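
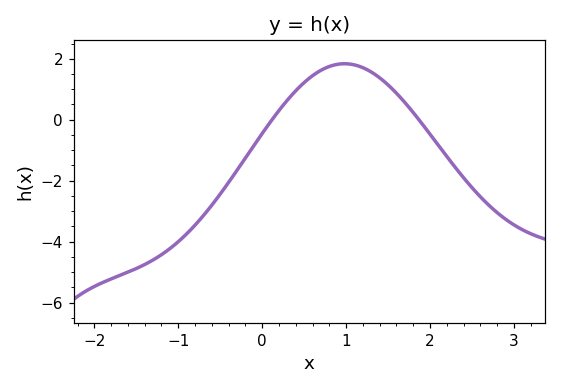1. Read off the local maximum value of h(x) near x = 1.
1.84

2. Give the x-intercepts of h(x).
0.118, 1.87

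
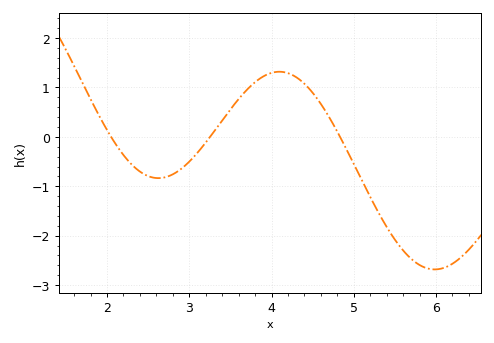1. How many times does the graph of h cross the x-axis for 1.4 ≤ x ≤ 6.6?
3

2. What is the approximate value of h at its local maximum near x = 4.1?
1.32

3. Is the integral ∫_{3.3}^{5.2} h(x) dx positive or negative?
positive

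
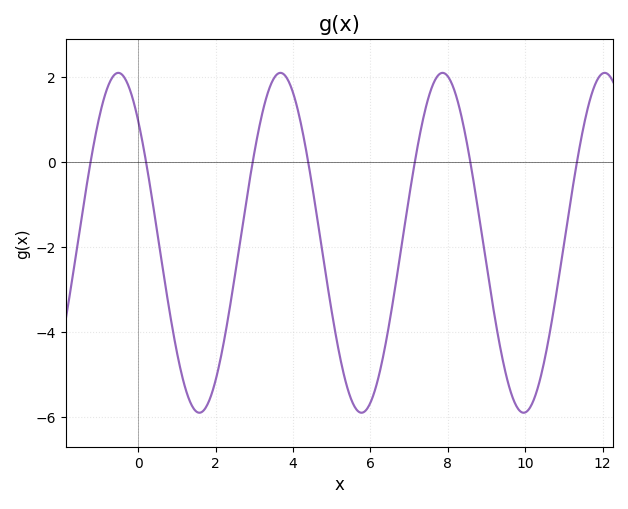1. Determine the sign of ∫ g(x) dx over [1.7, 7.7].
negative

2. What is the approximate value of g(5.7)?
-5.8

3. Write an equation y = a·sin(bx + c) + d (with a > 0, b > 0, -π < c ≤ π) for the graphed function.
y = 3.99sin(1.5x + 2.3) - 1.9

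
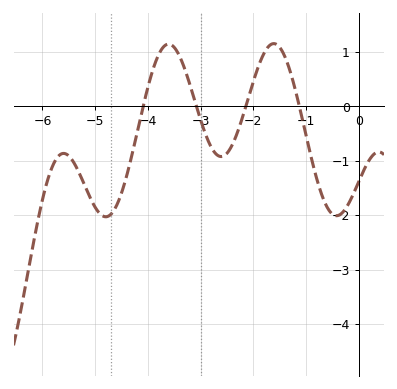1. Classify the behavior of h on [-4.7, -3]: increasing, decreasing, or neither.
neither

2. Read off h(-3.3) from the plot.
0.7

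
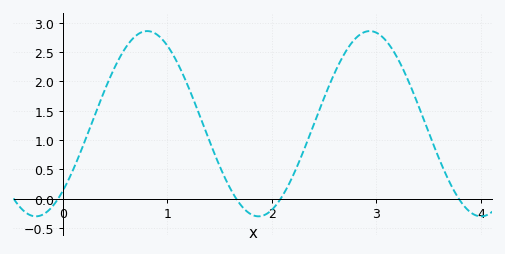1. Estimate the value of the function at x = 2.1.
0.045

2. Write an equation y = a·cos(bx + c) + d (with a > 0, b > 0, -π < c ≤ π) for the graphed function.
y = 1.58cos(2.95x - 2.38) + 1.28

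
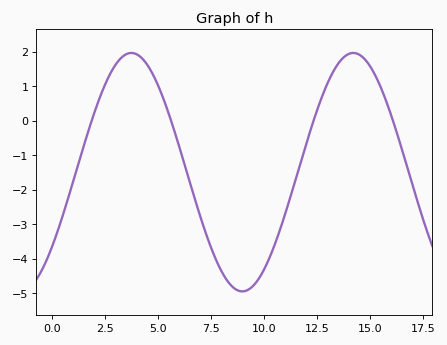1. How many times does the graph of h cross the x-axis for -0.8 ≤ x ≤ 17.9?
4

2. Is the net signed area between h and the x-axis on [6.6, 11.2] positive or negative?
negative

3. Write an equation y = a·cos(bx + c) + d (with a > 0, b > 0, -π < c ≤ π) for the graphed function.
y = 3.46cos(0.6x - 2.24) - 1.49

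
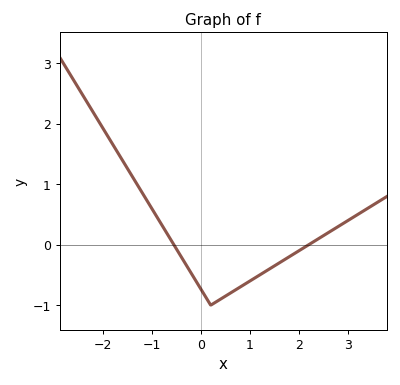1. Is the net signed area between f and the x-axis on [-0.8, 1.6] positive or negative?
negative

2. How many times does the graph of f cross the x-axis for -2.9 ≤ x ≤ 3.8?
2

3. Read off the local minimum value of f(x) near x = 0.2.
-1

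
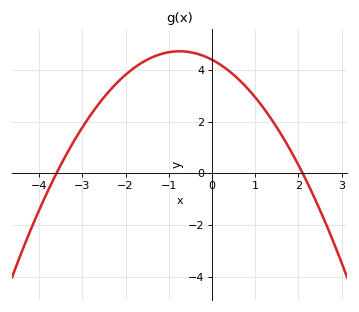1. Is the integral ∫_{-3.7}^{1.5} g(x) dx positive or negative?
positive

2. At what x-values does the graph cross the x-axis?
-3.6, 2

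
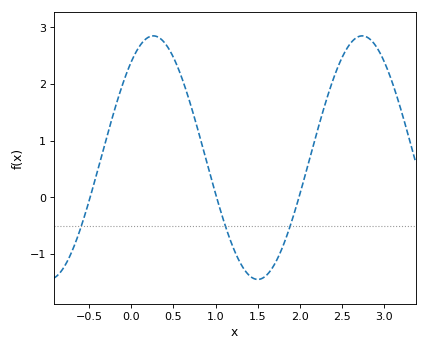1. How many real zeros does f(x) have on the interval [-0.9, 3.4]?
3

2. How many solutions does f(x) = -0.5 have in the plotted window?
3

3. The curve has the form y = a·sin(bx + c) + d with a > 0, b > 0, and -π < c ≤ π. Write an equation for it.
y = 2.15sin(2.5x + 0.91) + 0.7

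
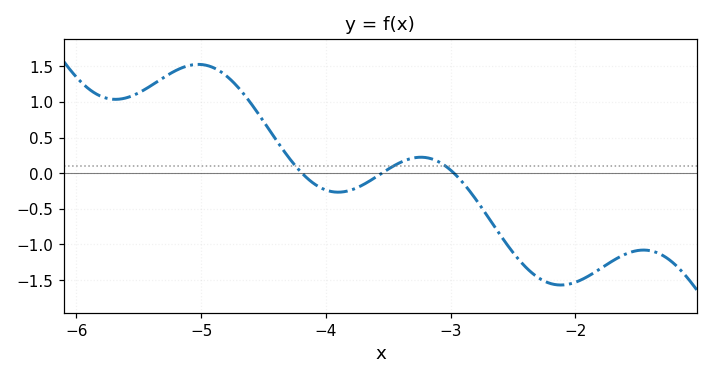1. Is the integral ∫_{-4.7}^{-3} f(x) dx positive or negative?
positive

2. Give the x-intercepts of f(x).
-4.2, -3.6, -3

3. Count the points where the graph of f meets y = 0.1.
3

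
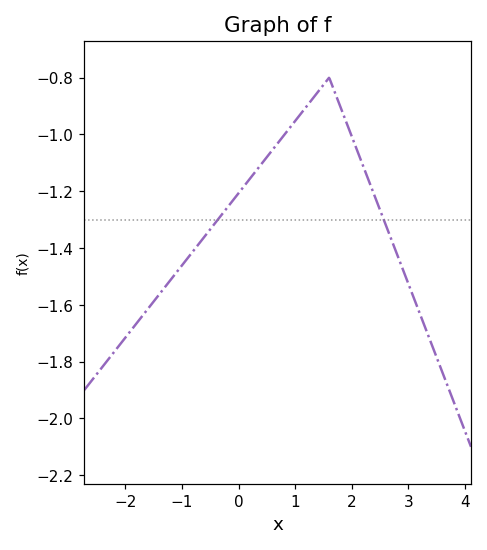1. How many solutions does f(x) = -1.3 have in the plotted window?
2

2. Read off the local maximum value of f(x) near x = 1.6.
-0.8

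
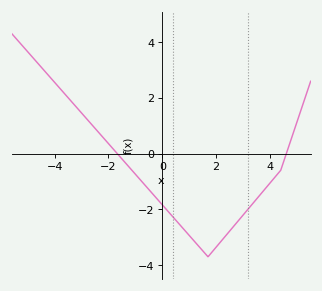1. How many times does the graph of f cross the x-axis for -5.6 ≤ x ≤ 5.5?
2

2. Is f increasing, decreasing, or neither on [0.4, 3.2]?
neither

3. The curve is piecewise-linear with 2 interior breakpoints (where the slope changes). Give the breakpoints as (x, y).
(1.7, -3.7); (4.4, -0.6)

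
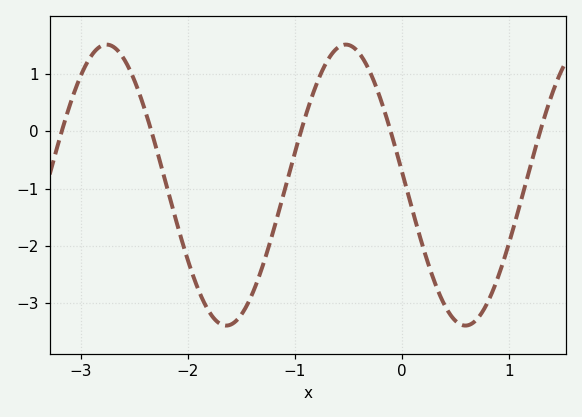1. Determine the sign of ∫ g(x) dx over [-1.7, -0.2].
negative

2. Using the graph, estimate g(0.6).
-3.39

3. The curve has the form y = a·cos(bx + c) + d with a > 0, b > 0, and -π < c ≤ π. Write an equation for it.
y = 2.45cos(2.81x + 1.47) - 0.94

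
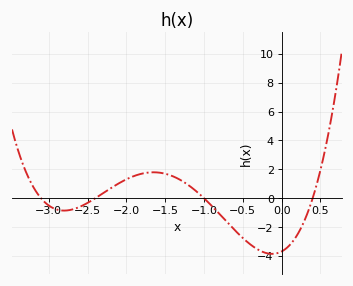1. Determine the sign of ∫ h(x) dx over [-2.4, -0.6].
positive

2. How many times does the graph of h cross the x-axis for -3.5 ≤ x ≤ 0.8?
4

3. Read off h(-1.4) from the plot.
1.6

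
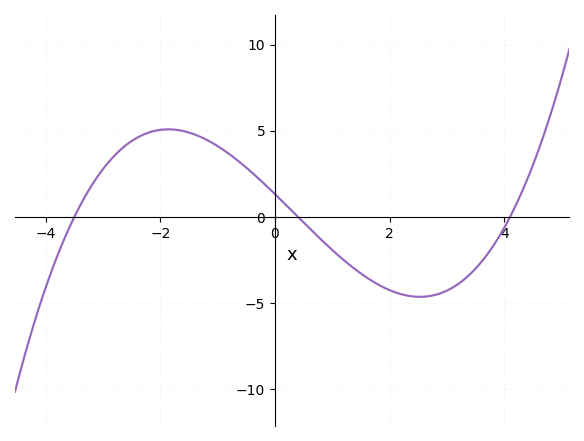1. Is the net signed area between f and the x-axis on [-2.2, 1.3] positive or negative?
positive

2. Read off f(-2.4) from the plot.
4.6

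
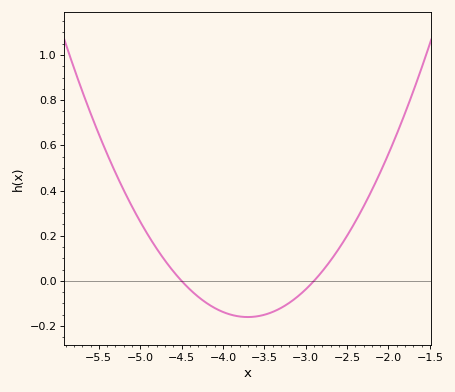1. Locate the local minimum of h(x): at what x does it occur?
-3.7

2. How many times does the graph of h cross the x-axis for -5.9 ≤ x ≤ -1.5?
2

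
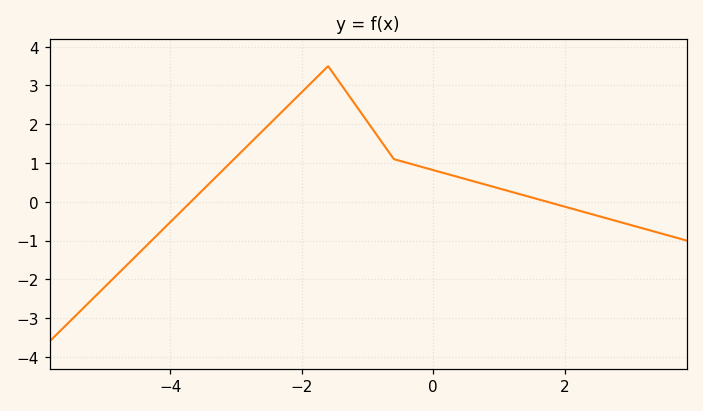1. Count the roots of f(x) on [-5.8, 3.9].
2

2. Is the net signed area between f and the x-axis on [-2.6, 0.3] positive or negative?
positive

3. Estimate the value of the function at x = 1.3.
0.2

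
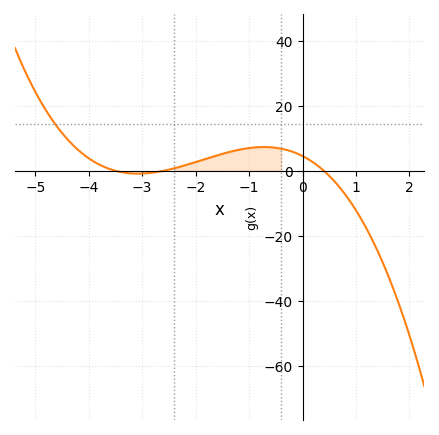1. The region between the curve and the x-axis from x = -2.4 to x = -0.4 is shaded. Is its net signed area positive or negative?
positive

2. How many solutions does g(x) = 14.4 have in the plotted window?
1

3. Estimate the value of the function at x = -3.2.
0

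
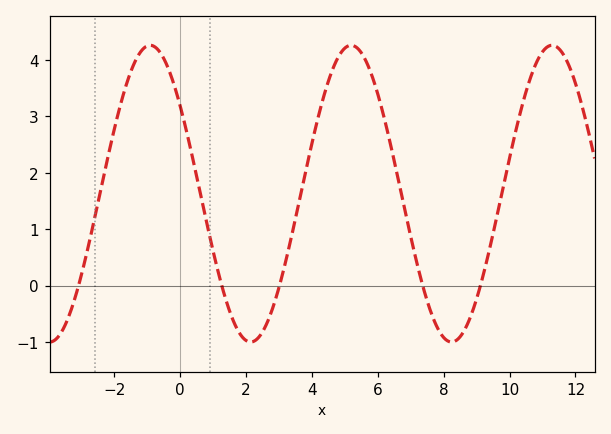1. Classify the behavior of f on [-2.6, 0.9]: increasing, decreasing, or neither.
neither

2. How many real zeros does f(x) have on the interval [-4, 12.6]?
5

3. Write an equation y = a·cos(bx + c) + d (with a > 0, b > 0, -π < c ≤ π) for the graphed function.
y = 2.63cos(1.03x + 0.94) + 1.63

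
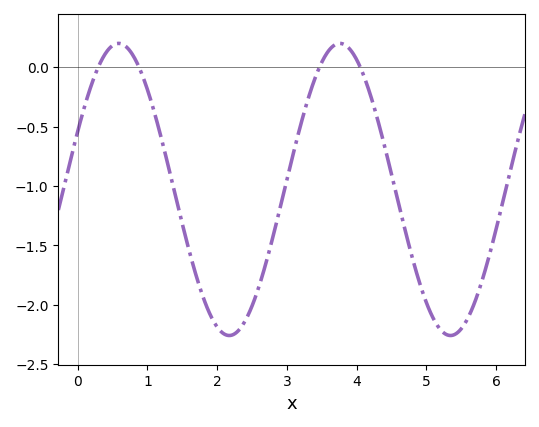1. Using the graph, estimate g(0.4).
0.1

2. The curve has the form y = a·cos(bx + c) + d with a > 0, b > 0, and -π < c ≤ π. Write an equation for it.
y = 1.23cos(2x - 1.2) - 1.03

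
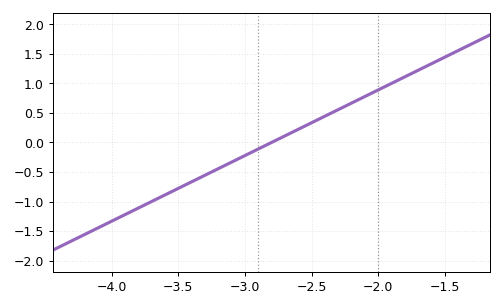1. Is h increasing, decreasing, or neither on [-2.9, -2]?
increasing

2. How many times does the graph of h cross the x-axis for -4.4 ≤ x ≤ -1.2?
1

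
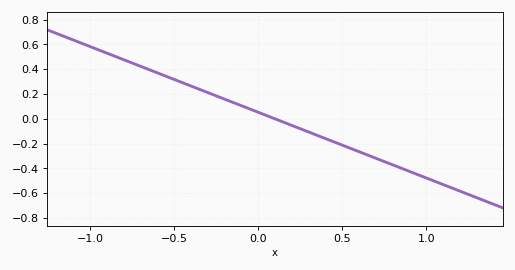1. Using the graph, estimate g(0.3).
-0.106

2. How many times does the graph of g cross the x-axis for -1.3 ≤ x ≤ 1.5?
1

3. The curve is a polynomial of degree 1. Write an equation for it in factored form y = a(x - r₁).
y = -0.53(x - 0.1)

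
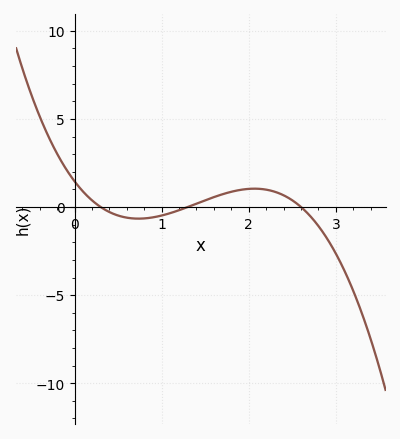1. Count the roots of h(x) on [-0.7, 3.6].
3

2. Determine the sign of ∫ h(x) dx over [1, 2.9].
positive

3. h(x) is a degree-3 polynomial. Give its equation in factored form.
y = -1.44(x - 0.3)(x - 1.3)(x - 2.6)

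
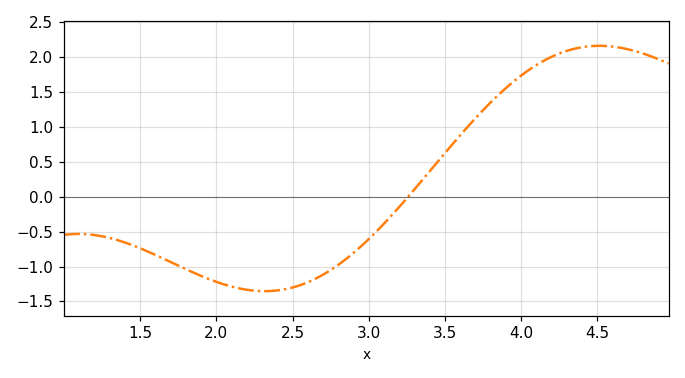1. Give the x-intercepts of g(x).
3.26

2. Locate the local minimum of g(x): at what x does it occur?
2.32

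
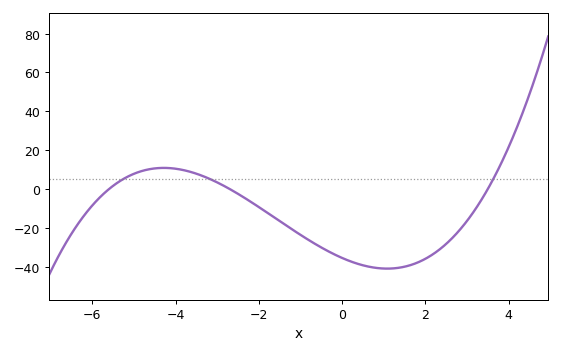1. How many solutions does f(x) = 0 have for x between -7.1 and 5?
3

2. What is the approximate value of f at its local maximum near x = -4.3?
10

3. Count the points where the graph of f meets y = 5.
3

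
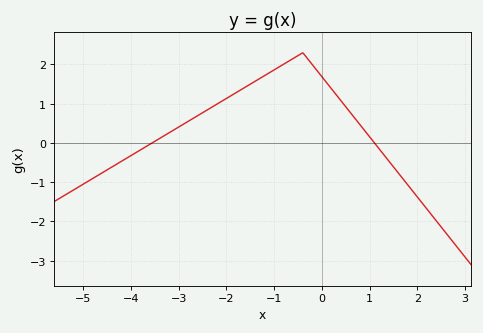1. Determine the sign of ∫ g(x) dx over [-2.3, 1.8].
positive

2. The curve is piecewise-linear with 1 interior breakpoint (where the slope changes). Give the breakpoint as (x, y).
(-0.4, 2.3)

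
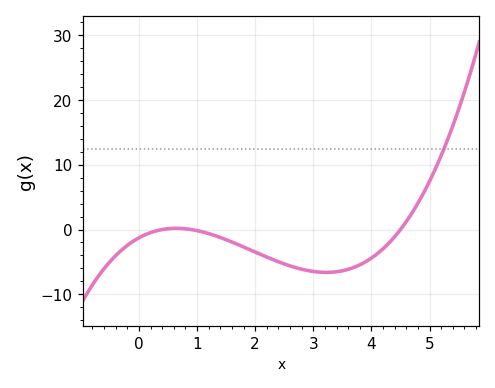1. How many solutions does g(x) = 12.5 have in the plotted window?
1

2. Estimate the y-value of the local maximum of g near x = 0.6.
0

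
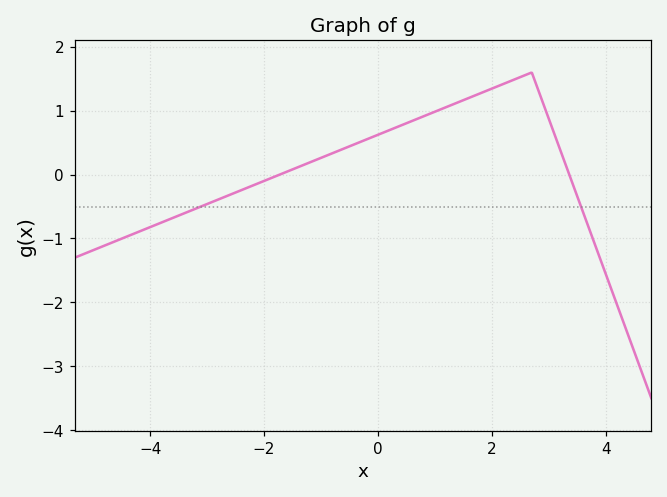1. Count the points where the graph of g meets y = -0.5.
2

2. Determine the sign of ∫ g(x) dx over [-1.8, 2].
positive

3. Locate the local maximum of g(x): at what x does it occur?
2.7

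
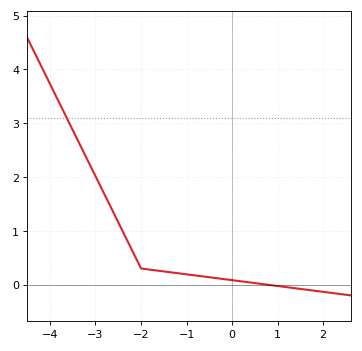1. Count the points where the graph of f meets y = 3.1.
1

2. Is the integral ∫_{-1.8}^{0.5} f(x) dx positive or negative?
positive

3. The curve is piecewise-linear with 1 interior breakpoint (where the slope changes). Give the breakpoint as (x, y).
(-2, 0.3)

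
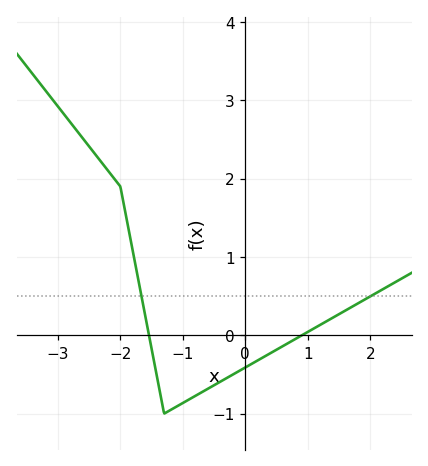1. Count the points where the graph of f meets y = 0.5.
2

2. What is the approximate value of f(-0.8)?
-0.8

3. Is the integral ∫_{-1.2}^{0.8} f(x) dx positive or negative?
negative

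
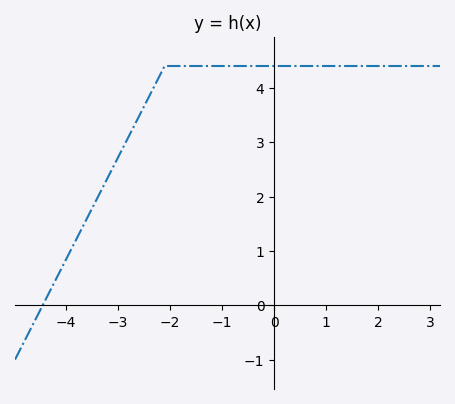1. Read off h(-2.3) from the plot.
4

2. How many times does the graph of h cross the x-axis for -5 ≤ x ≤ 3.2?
1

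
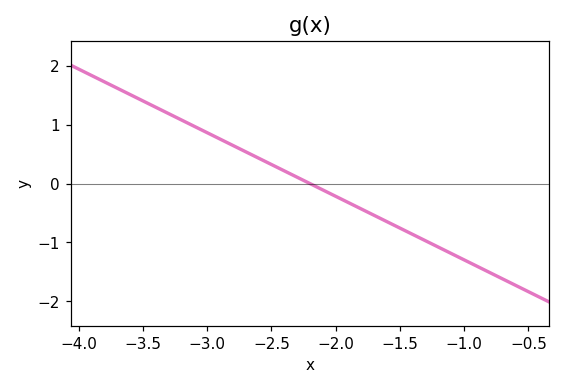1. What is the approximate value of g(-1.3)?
-0.972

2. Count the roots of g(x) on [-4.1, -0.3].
1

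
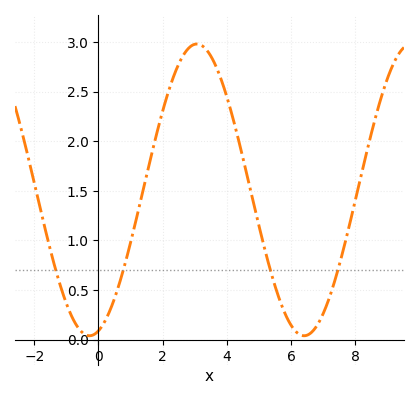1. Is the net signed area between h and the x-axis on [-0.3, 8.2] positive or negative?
positive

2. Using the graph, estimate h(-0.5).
0.072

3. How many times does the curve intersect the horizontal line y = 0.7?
4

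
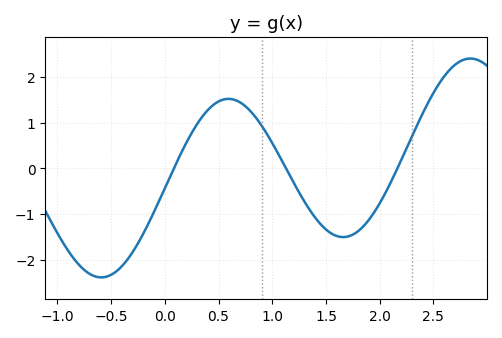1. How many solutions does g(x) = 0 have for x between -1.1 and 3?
3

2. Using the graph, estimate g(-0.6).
-2.4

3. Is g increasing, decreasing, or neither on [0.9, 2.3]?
neither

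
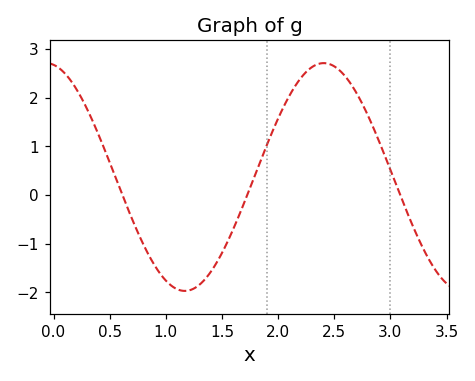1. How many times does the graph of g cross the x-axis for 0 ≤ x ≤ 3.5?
3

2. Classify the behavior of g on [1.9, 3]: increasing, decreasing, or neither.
neither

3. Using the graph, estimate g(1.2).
-1.96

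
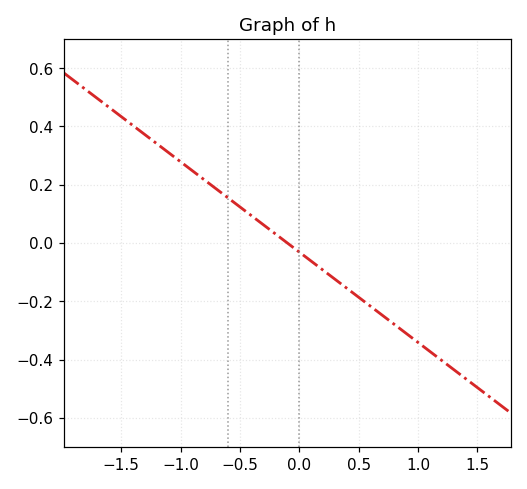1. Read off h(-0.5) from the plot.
0.12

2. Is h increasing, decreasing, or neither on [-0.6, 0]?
decreasing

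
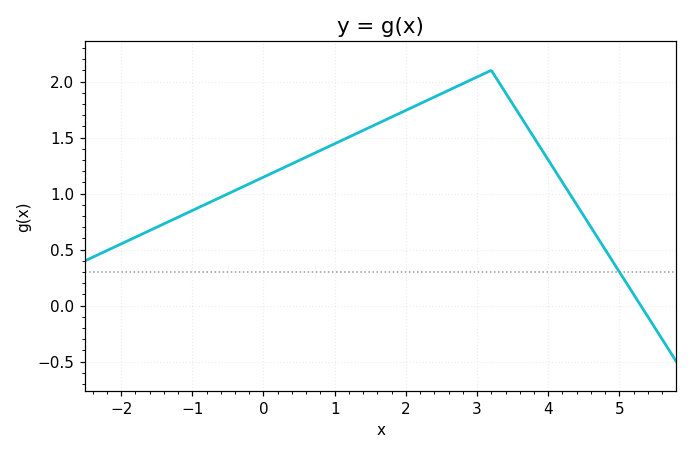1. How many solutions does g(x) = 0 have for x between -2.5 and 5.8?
1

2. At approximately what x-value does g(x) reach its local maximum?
3.2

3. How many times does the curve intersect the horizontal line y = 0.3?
1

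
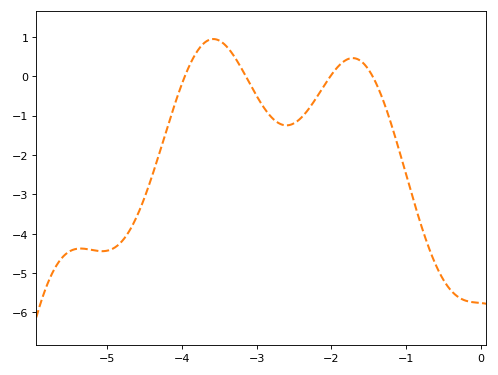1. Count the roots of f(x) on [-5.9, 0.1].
4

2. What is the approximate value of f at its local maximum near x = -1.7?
0.5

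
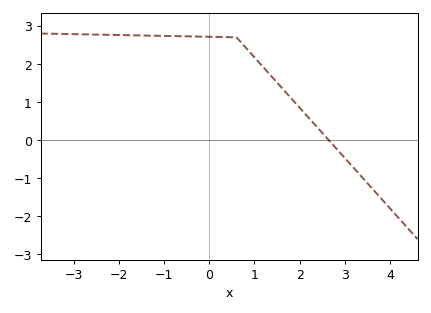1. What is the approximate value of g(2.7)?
-0.1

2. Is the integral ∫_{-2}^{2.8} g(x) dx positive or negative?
positive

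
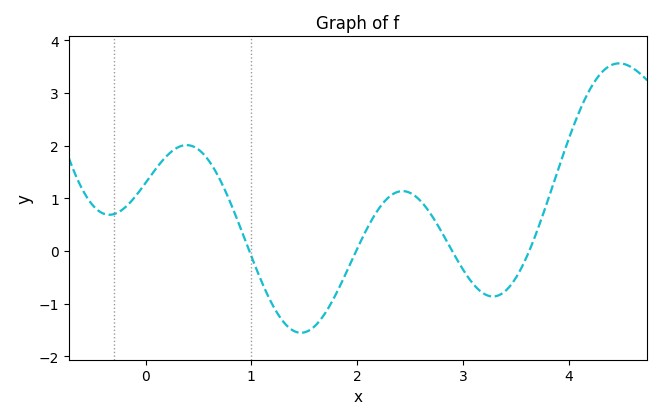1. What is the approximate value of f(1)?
-0.097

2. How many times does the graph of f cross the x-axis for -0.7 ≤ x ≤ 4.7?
4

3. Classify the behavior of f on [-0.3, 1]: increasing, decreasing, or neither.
neither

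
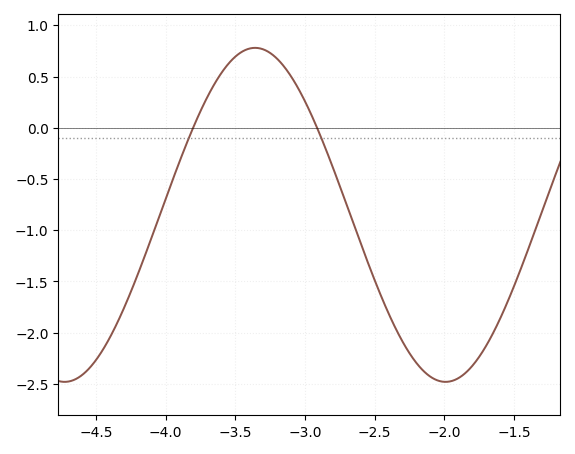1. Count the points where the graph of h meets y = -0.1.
2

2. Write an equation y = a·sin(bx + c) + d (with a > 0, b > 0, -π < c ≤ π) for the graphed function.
y = 1.63sin(2.3x + 3) - 0.85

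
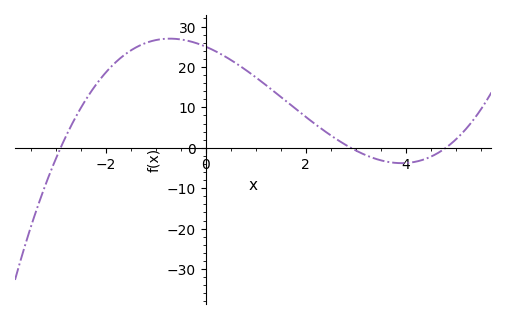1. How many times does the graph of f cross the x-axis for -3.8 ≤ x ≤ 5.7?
3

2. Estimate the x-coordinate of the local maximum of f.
-0.8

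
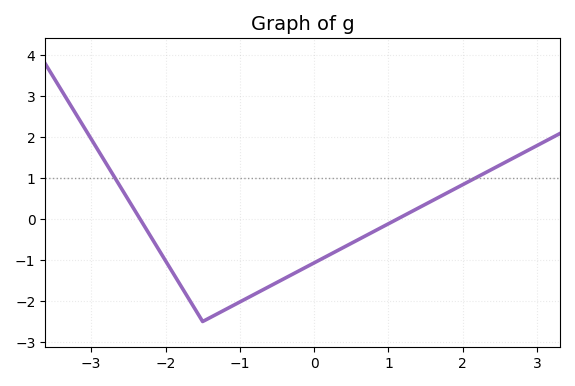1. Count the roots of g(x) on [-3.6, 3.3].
2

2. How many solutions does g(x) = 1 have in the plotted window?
2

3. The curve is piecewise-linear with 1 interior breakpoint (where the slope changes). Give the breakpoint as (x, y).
(-1.5, -2.5)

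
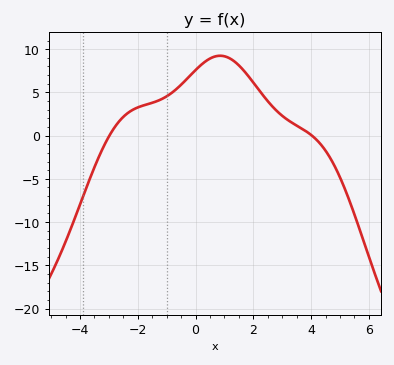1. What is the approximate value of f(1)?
9.18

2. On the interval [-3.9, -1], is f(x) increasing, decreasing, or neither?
increasing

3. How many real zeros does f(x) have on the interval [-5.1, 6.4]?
2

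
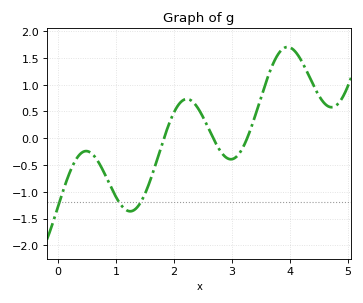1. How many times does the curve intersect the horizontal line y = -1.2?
3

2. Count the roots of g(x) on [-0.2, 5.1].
3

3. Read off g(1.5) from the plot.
-1.05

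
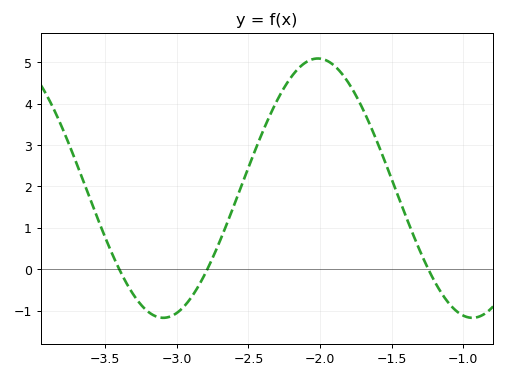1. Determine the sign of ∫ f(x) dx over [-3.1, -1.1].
positive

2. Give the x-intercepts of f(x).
-3.4, -2.79, -1.24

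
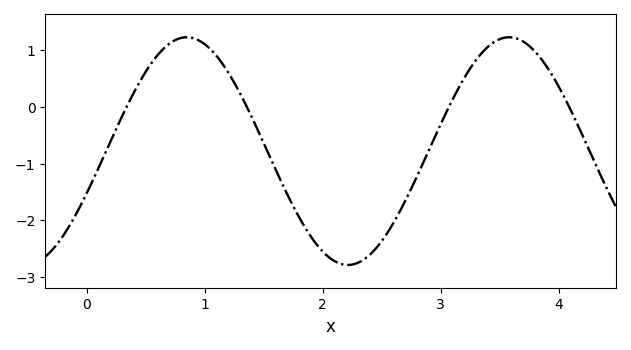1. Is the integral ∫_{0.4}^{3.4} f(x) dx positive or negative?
negative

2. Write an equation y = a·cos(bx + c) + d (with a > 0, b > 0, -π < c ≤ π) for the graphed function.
y = 2.01cos(2.3x - 1.95) - 0.78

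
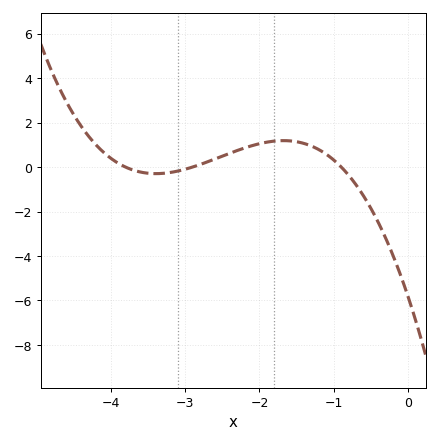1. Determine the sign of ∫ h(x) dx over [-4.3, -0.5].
positive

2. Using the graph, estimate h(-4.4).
1.8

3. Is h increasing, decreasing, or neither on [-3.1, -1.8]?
increasing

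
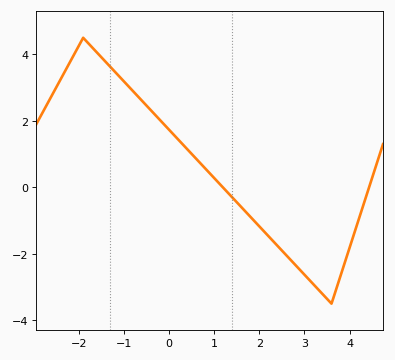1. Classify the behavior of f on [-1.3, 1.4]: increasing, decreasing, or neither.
decreasing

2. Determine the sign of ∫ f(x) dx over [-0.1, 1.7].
positive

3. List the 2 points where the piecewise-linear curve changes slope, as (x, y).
(-1.9, 4.5); (3.6, -3.5)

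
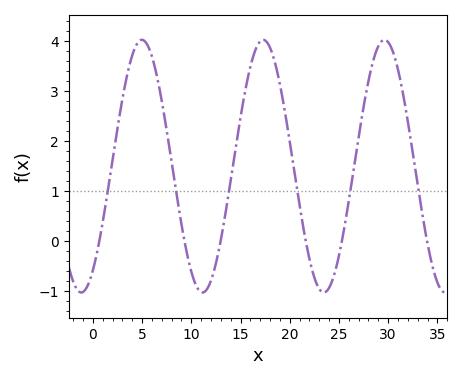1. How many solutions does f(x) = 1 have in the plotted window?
6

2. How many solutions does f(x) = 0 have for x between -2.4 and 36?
6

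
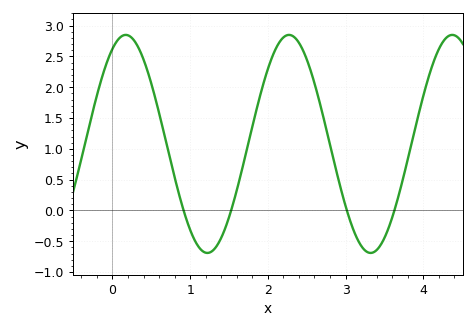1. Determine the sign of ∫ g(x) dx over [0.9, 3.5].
positive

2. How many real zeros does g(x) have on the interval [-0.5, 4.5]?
4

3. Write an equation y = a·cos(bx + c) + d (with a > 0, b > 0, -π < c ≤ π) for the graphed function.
y = 1.77cos(3x - 0.51) + 1.08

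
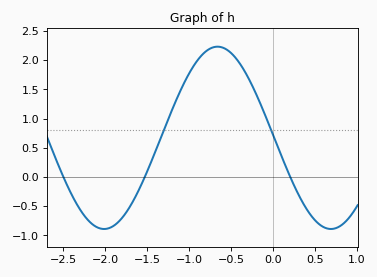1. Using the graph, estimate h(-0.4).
1.95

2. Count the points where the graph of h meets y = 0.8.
2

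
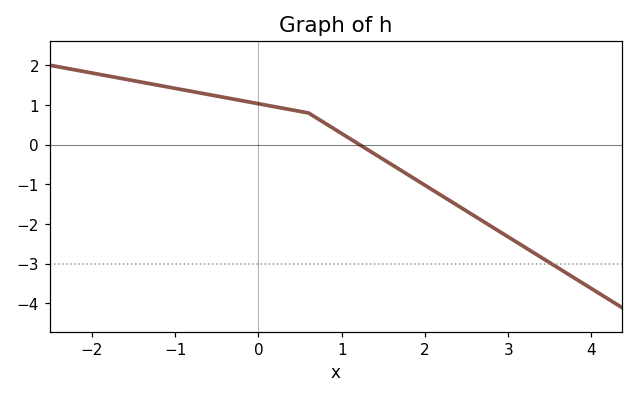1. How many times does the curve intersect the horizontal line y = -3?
1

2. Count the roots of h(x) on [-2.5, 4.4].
1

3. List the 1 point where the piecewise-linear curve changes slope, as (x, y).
(0.6, 0.8)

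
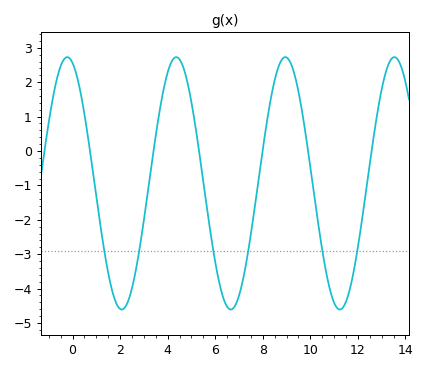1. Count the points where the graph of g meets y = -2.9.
6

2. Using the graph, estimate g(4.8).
2.08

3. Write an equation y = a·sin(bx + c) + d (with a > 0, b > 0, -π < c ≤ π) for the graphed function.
y = 3.67sin(1.37x + 1.88) - 0.94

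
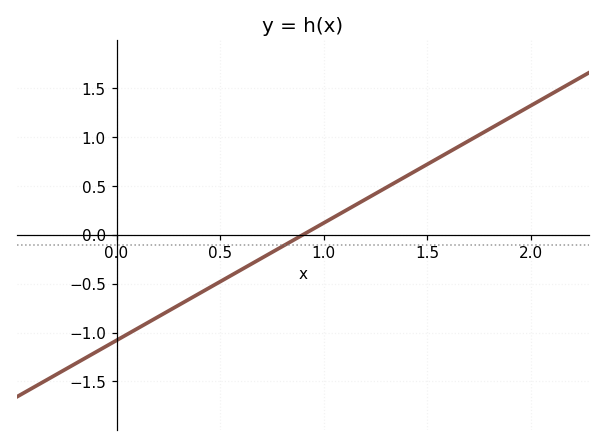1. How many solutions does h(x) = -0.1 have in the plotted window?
1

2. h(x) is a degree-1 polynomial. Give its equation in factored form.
y = 1.2(x - 0.9)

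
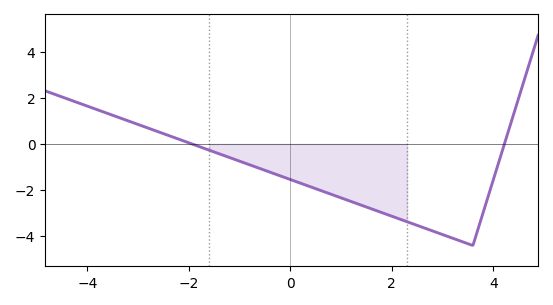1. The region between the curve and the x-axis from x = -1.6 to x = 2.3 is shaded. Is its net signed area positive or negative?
negative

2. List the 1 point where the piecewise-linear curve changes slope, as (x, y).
(3.6, -4.4)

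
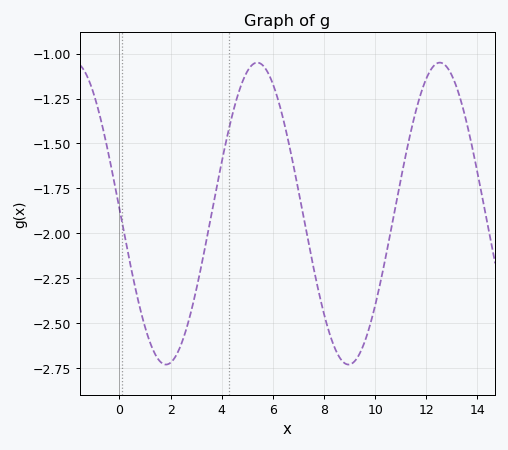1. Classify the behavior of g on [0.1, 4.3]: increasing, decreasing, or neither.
neither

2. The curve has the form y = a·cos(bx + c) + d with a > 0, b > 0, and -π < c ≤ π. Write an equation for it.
y = 0.84cos(0.88x + 1.54) - 1.89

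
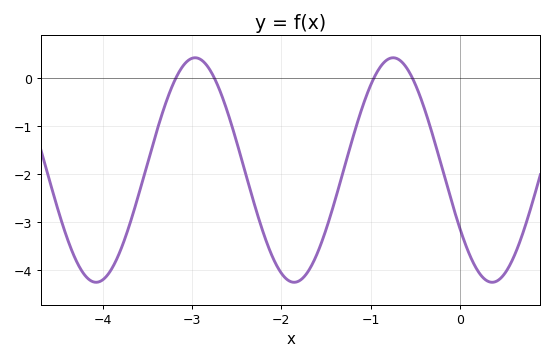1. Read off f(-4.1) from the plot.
-4.25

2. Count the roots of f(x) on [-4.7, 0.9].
4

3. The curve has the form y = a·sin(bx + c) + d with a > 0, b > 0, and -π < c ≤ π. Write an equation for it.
y = 2.34sin(2.83x - 2.6) - 1.92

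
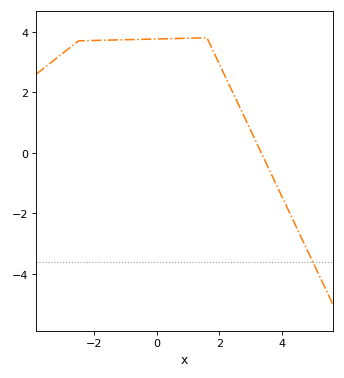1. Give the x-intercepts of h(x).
3.4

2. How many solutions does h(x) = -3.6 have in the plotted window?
1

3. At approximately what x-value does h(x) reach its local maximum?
1.6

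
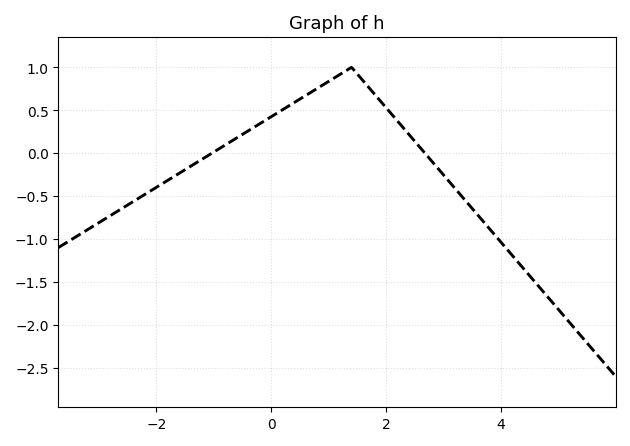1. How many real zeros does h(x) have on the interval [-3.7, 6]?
2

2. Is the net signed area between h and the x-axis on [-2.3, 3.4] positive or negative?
positive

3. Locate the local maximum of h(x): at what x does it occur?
1.4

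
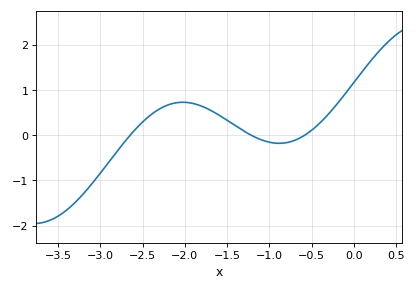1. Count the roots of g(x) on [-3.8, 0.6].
3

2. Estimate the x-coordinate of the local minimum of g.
-0.9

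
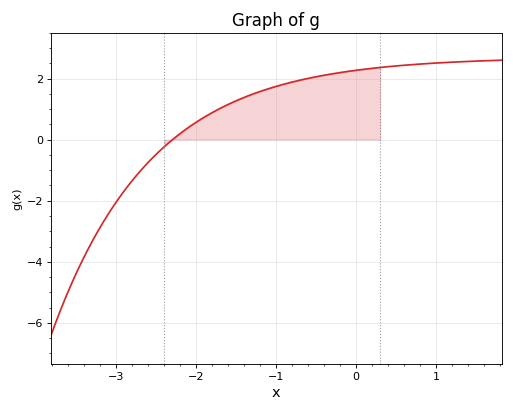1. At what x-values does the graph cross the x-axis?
-2.3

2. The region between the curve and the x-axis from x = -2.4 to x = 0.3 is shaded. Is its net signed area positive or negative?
positive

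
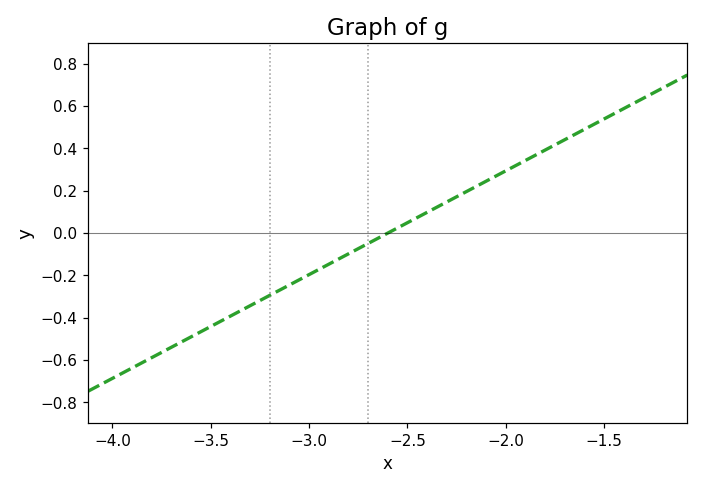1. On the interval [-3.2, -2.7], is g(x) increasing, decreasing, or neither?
increasing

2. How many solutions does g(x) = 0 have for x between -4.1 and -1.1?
1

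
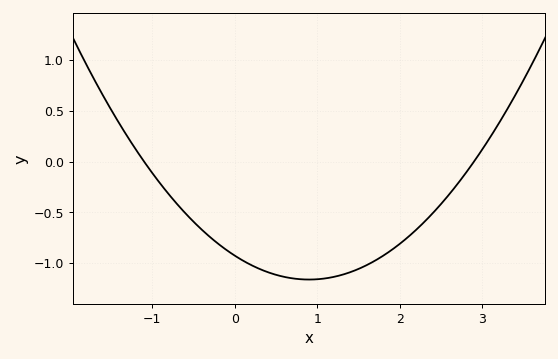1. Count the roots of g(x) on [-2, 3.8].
2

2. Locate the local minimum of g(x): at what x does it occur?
0.9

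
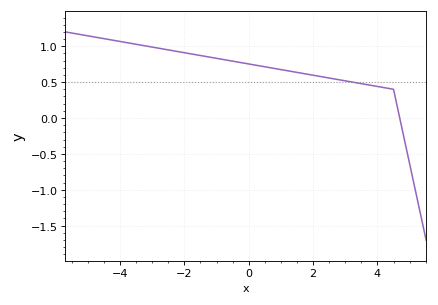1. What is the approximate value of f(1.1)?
0.65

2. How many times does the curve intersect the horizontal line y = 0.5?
1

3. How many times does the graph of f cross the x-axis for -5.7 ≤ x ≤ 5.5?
1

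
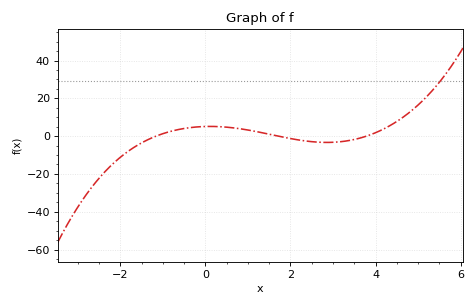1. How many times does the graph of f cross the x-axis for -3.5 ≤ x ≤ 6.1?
3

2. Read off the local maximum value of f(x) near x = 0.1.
6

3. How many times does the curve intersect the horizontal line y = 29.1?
1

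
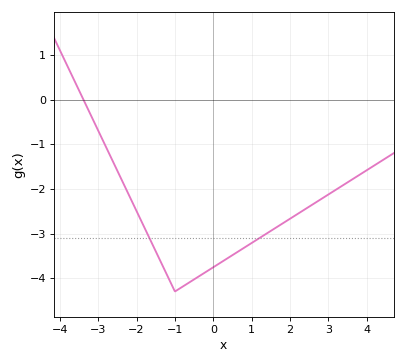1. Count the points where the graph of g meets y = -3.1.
2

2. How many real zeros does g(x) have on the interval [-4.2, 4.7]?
1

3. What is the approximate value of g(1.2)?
-3.1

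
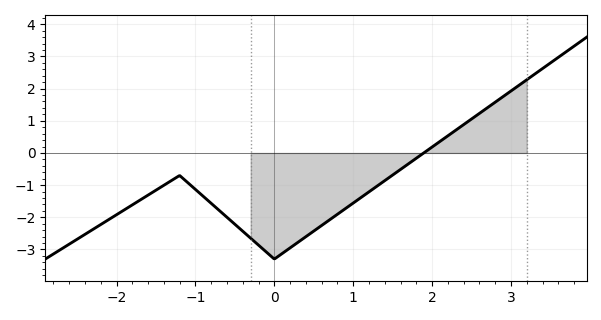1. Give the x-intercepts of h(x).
1.9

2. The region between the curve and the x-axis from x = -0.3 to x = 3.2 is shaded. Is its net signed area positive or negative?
negative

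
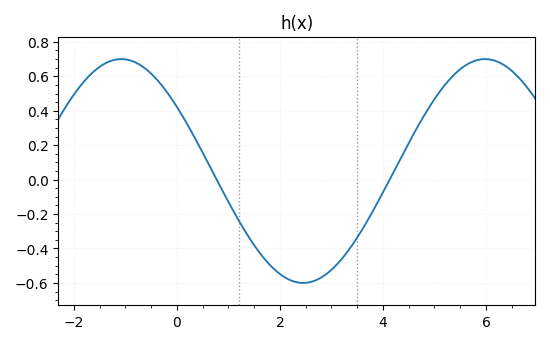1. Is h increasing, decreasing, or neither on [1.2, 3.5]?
neither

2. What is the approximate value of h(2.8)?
-0.569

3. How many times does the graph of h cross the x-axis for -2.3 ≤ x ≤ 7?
2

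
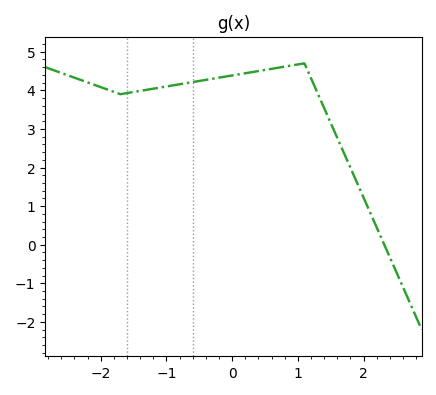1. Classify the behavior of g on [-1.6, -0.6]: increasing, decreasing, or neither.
increasing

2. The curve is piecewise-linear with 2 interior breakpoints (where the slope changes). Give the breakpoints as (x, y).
(-1.7, 3.9); (1.1, 4.7)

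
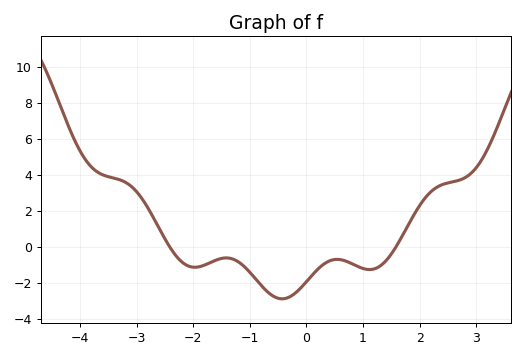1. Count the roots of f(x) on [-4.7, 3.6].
2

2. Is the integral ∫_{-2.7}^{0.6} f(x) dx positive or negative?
negative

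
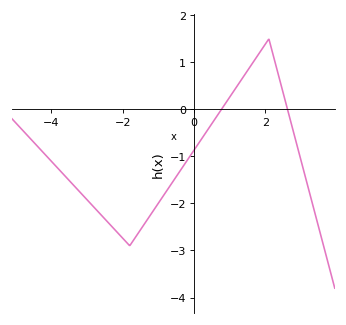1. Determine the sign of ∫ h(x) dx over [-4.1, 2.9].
negative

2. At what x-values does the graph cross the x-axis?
0.8, 2.6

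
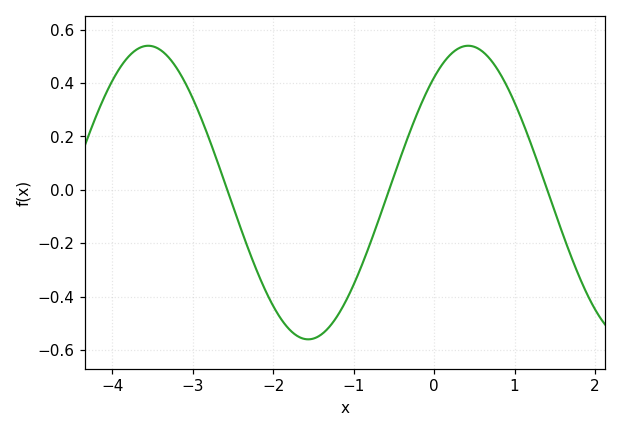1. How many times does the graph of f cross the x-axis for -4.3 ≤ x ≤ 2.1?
3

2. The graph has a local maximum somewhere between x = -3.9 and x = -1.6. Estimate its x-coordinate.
-3.6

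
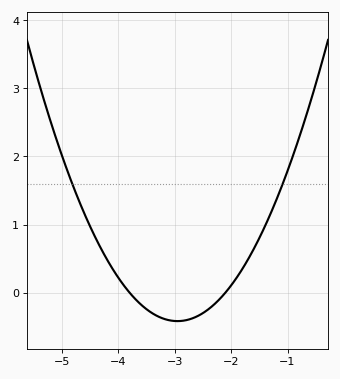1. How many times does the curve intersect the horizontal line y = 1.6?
2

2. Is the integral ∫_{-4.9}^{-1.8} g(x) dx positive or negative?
positive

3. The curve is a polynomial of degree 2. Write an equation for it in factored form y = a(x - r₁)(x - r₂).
y = 0.58(x + 3.8)(x + 2.1)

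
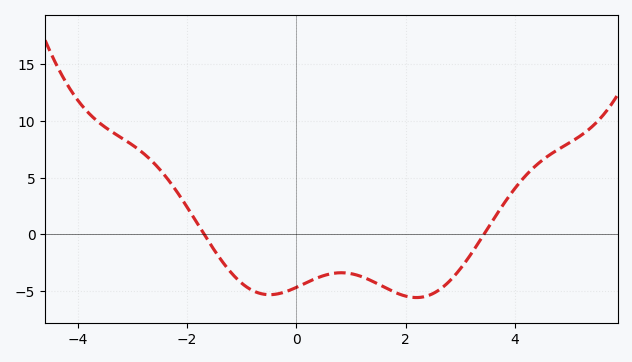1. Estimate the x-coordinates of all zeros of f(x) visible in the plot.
-1.6, 3.4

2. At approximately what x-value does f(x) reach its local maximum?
0.8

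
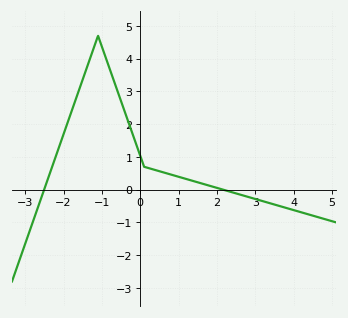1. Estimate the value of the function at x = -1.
4.4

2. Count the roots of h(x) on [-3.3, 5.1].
2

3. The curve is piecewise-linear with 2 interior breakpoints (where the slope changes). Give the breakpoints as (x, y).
(-1.1, 4.7); (0.1, 0.7)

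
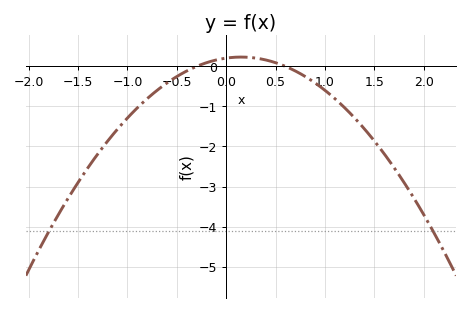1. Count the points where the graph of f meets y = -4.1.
2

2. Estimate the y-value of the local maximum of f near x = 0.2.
0.233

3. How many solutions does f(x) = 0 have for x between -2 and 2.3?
2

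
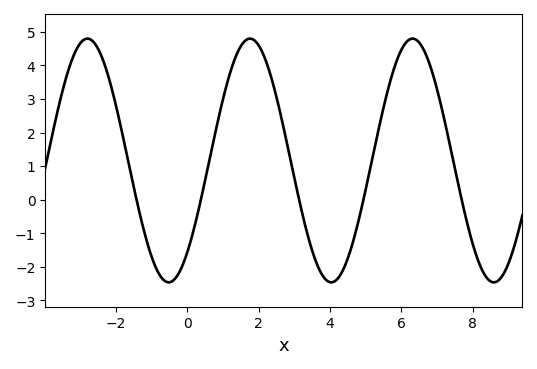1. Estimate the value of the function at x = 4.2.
-2.4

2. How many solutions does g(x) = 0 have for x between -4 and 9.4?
5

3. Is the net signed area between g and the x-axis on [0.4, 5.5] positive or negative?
positive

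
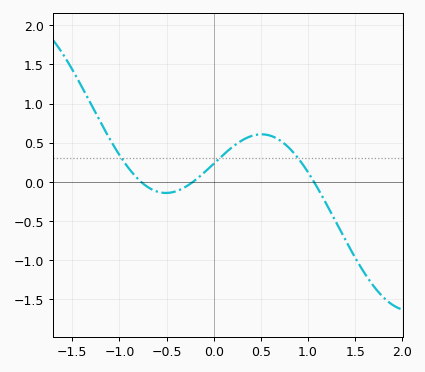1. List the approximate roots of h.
-0.75, -0.2, 1.05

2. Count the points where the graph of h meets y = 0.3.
3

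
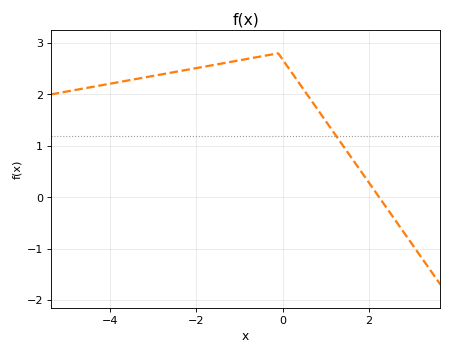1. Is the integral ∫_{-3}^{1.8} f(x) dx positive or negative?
positive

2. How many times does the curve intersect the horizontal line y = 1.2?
1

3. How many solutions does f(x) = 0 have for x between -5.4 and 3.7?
1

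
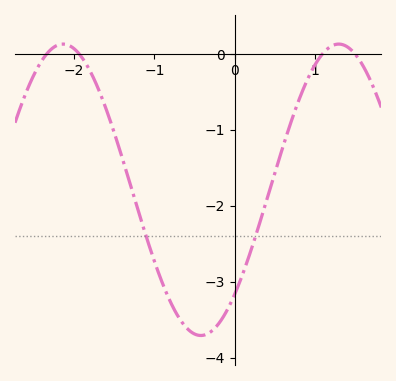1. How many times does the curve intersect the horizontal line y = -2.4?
2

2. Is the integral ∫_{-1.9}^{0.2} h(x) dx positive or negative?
negative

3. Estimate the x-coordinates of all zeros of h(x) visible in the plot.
-2.34, -1.94, 1.09, 1.5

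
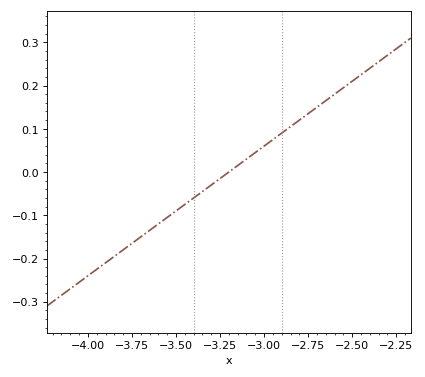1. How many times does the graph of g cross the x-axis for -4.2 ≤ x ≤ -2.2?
1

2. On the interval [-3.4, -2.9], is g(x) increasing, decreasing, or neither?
increasing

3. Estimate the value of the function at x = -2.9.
0.09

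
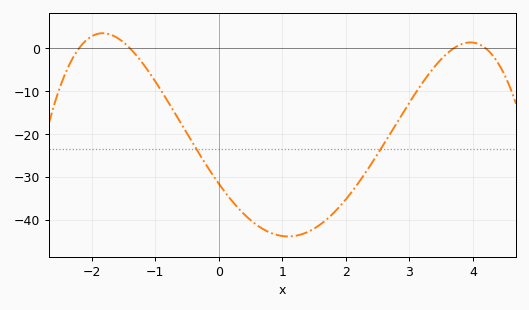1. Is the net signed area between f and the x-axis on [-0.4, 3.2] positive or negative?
negative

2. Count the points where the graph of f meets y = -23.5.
2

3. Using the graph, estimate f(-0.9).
-10.1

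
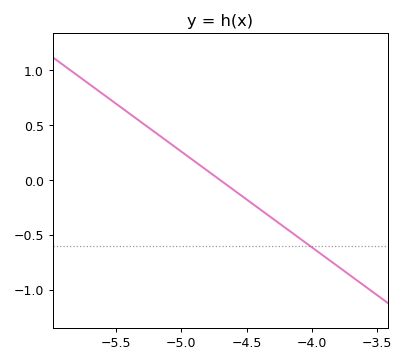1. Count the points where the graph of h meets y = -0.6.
1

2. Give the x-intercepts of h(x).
-4.7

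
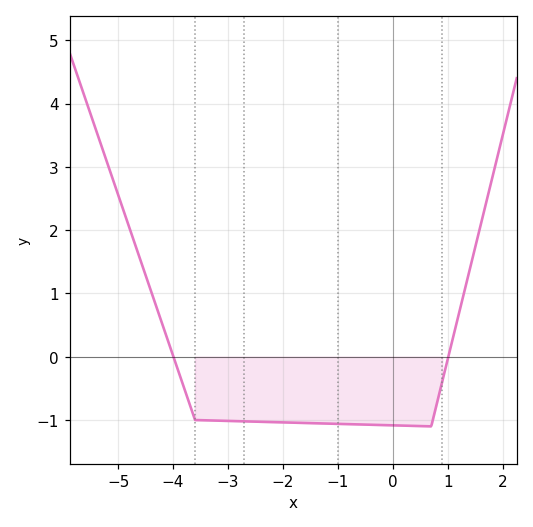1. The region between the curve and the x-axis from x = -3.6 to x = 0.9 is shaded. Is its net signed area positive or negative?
negative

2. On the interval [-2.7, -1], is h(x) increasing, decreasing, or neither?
decreasing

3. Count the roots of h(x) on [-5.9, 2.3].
2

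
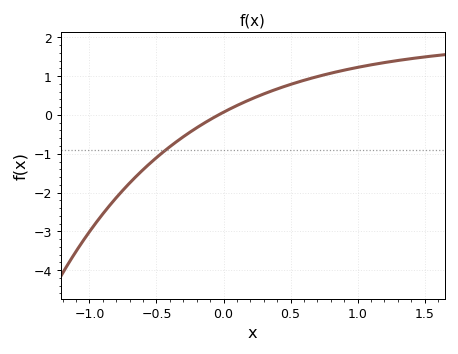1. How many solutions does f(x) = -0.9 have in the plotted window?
1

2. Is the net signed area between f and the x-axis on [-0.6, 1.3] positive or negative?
positive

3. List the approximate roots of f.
-0.05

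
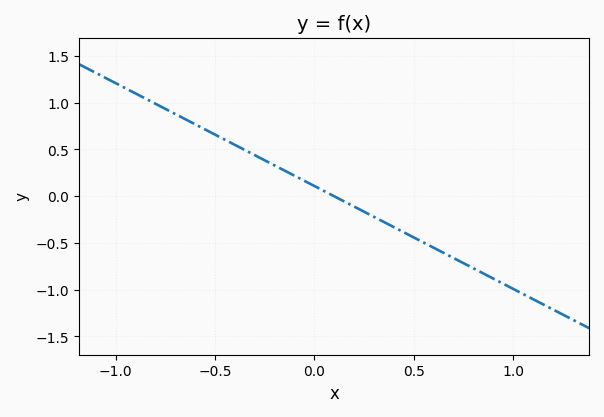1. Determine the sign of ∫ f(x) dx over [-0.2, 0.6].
negative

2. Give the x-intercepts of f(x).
0.1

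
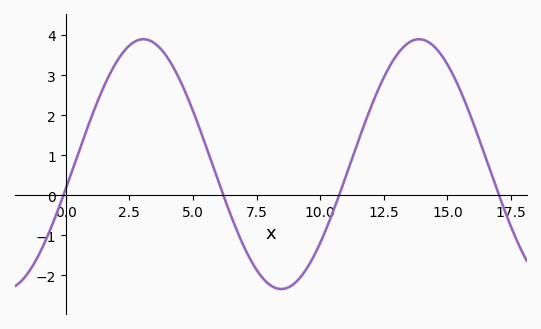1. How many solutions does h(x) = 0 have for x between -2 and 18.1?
4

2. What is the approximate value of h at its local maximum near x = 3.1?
3.9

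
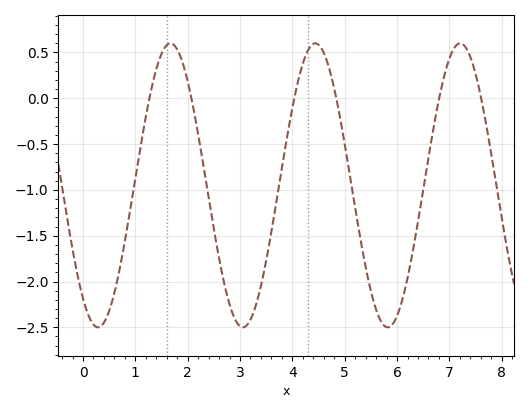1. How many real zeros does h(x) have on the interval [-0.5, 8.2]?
6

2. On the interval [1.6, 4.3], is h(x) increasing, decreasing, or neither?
neither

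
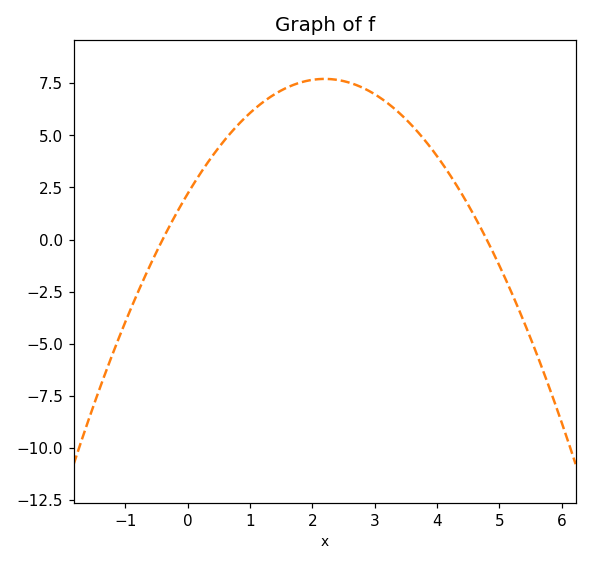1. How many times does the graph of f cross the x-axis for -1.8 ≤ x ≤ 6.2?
2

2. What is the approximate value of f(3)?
6.98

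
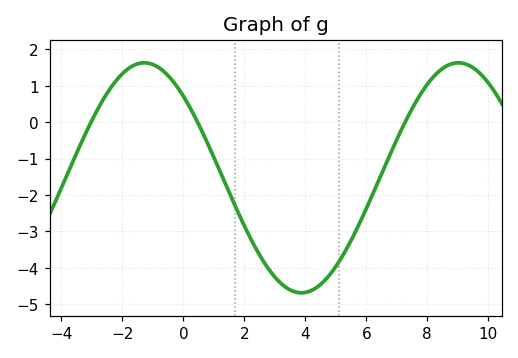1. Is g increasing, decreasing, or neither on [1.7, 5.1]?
neither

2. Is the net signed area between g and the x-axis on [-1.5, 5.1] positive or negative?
negative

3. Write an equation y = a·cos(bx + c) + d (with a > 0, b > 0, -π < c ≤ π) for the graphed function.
y = 3.16cos(0.61x + 0.78) - 1.53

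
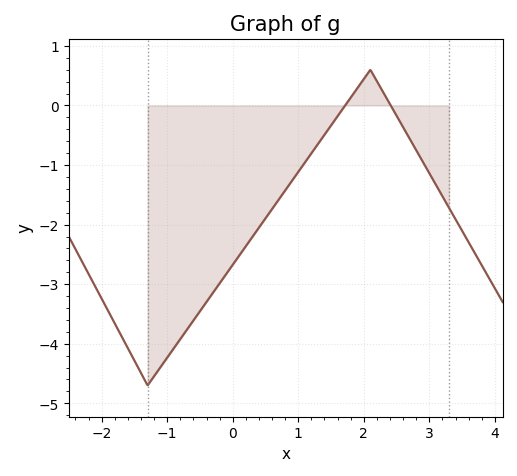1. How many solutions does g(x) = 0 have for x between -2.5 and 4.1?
2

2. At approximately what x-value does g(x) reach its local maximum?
2.1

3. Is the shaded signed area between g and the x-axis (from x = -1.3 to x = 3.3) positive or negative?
negative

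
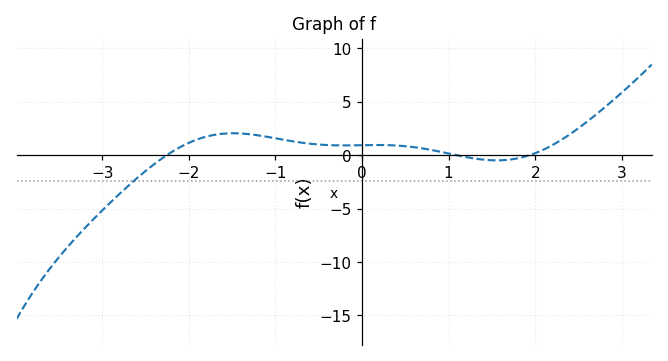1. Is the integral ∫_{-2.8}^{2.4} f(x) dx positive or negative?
positive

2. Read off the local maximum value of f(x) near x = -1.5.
2.04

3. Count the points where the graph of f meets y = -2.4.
1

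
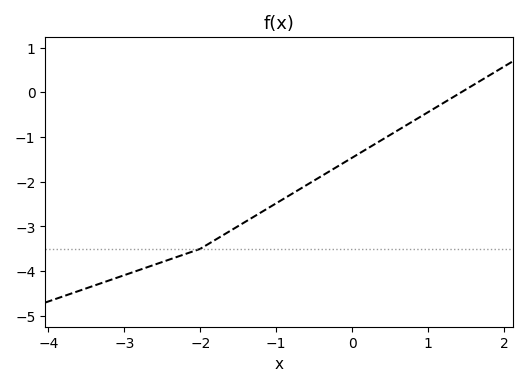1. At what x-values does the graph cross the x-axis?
1.4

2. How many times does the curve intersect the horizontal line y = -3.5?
1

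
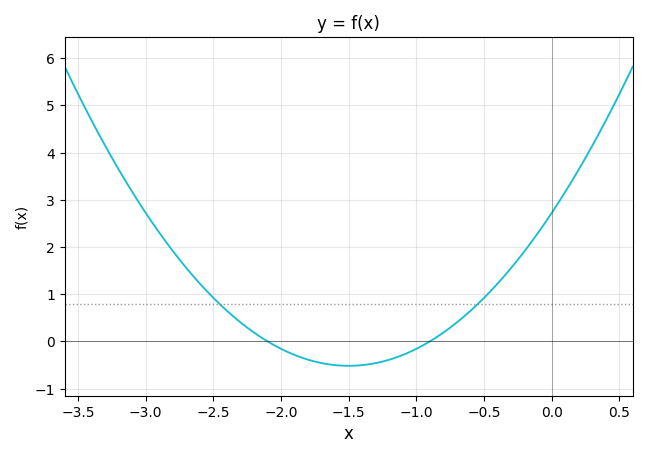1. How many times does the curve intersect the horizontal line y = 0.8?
2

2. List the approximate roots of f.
-2.1, -0.9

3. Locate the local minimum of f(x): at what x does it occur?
-1.5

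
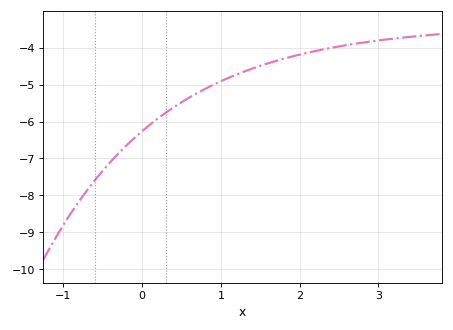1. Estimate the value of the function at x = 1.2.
-4.72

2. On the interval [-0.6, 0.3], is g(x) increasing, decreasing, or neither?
increasing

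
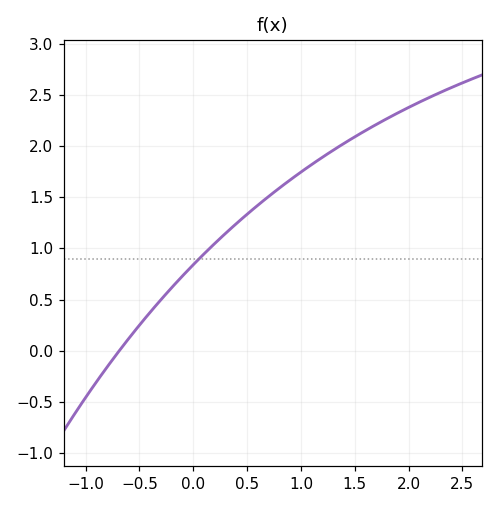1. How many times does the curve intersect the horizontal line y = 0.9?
1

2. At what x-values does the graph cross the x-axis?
-0.7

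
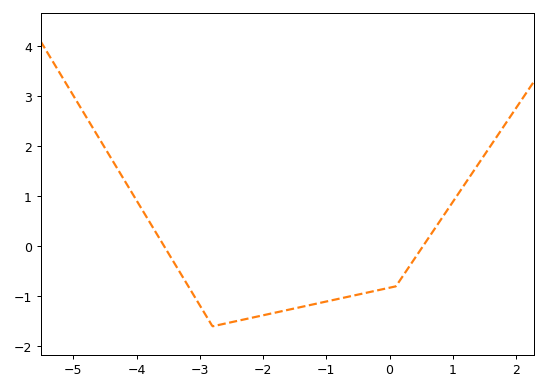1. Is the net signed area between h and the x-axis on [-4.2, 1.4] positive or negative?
negative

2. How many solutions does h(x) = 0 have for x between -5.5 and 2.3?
2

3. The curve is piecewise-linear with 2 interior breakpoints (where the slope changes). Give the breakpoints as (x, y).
(-2.8, -1.6); (0.1, -0.8)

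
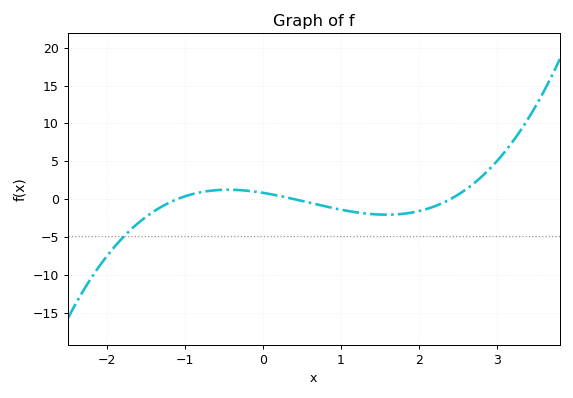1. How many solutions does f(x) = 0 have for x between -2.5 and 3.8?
3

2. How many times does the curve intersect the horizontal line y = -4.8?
1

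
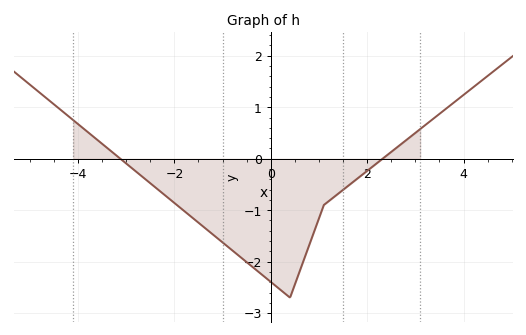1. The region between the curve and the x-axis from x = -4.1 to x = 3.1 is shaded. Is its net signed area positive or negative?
negative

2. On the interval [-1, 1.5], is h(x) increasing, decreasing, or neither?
neither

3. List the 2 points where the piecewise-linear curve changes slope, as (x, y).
(0.4, -2.7); (1.1, -0.9)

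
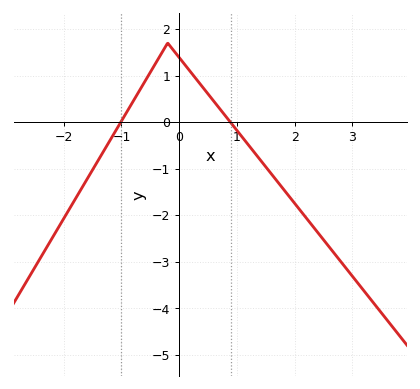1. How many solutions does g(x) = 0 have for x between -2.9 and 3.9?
2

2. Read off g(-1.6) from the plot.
-1.2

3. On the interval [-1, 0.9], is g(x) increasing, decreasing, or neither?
neither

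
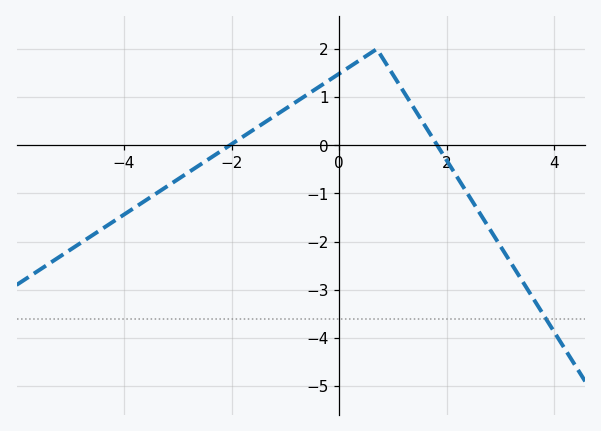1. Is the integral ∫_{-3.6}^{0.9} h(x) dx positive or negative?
positive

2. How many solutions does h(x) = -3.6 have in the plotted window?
1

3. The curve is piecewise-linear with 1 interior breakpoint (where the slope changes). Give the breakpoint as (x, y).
(0.7, 2)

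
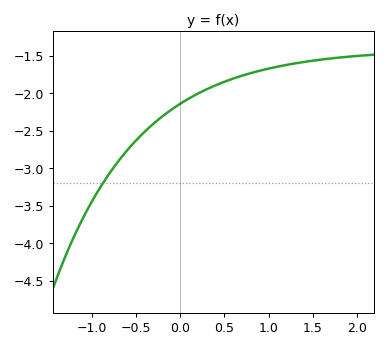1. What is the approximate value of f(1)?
-1.67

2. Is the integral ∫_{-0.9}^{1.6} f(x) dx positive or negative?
negative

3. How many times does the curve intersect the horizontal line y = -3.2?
1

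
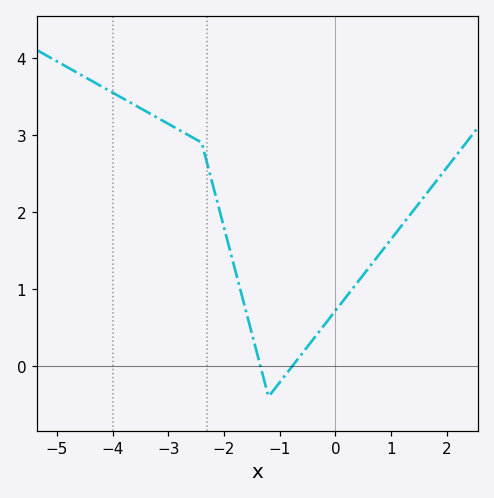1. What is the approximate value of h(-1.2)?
-0.4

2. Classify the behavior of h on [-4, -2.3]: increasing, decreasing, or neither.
decreasing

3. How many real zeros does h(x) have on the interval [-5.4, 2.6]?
2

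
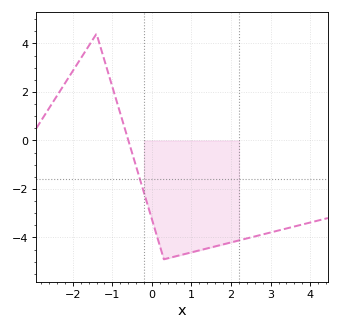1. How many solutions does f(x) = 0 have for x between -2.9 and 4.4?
1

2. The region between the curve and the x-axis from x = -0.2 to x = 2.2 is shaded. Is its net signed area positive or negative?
negative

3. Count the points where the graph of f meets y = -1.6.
1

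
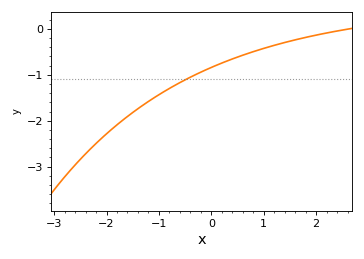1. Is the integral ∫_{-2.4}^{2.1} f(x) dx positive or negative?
negative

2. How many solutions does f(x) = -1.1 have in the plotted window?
1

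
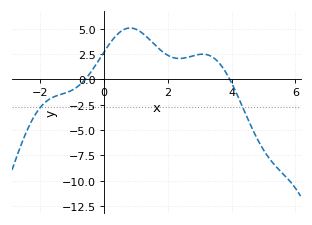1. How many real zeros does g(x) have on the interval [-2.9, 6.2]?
2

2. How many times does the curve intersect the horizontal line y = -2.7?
2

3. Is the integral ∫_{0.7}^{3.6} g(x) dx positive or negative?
positive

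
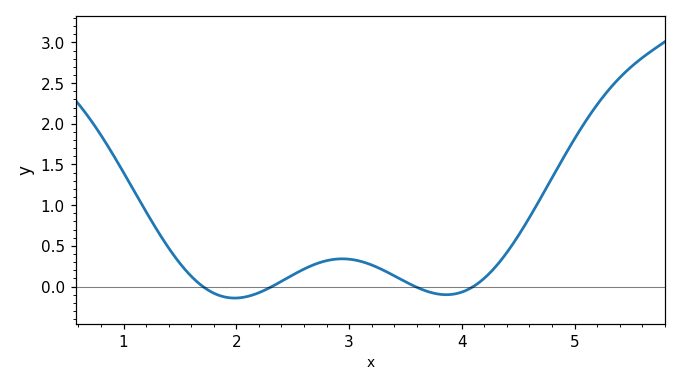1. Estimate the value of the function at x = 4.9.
1.6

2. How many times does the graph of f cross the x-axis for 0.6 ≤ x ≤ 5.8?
4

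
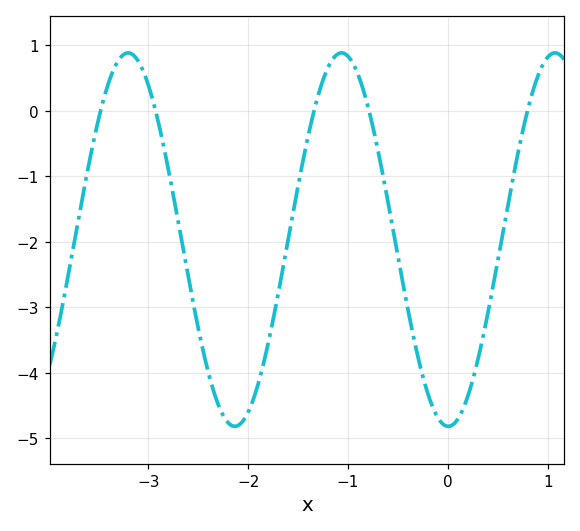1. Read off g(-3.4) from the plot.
0.4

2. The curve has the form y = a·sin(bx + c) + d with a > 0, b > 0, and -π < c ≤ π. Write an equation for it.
y = 2.85sin(2.9x - 1.6) - 1.97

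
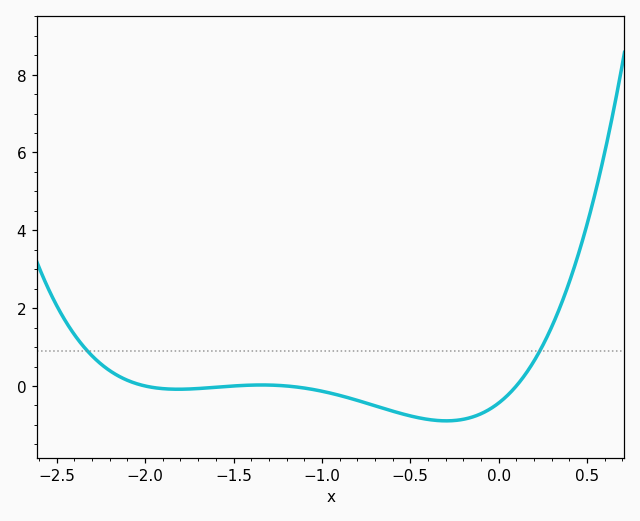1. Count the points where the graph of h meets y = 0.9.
2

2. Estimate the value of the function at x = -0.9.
-0.242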